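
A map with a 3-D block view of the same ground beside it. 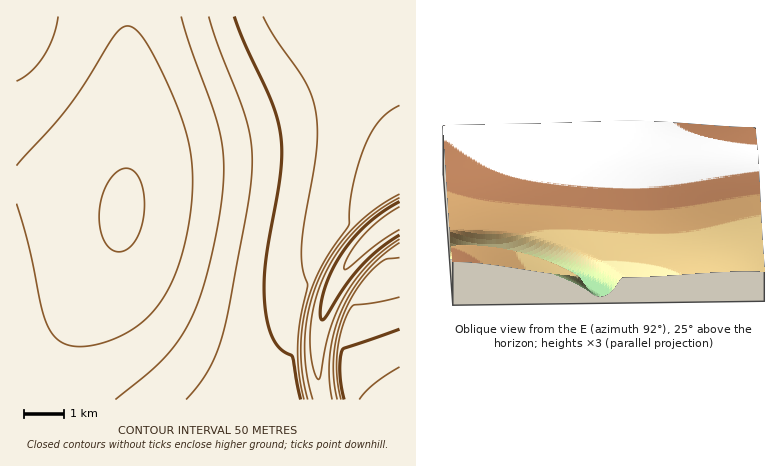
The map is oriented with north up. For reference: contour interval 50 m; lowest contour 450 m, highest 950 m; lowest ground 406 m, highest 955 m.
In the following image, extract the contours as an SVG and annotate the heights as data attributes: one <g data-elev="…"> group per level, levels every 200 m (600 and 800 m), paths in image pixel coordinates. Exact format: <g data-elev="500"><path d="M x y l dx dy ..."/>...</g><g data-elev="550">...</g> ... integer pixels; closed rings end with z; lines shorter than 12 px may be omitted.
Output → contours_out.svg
<g data-elev="600"><path d="M313 400l-7-30-1-30 4-30 9-28 14-27 19-25 23-20 26-16"/><path d="M400 243l-18 13-17 16-13 18-11 22-7 20-4 24-1 22 3 22"/></g><g data-elev="800"><path d="M186 400l12-15 10-15 8-16 6-18 7-28 17-92 6-44-1-26-4-24-29-78-9-28"/><path d="M400 367l-26 17-15 16"/></g>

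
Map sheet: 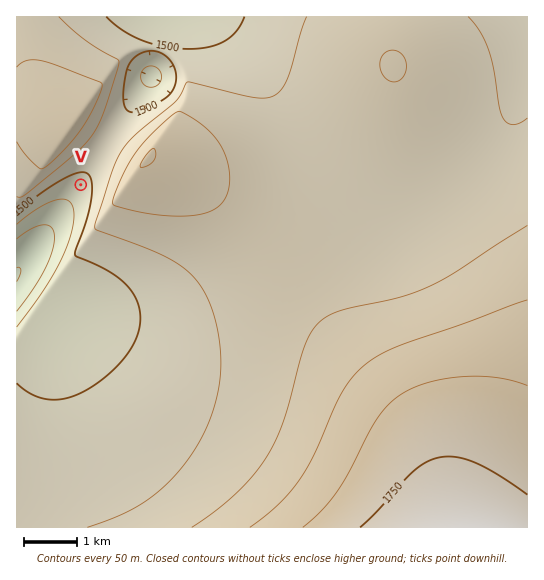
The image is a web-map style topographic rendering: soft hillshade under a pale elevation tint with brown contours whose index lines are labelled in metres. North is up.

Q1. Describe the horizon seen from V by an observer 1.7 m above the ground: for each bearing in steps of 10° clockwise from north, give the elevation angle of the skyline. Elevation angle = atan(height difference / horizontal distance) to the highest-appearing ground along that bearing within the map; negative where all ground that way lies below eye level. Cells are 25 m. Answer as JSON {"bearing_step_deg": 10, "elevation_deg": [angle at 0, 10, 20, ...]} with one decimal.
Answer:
{"bearing_step_deg": 10, "elevation_deg": [6.9, 4.4, 3.9, 3.8, 3.9, 4.1, 5.8, 7.9, 9.2, 10.0, 10.2, 10.1, 9.6, 8.8, 7.7, 6.4, 4.8, 3.2, 1.5, 0.5, 0.1, -2.8, -3.9, -3.0, -1.0, 1.8, 3.6, 5.4, 6.9, 8.2, 9.3, 9.9, 10.2, 10.1, 9.5, 8.5]}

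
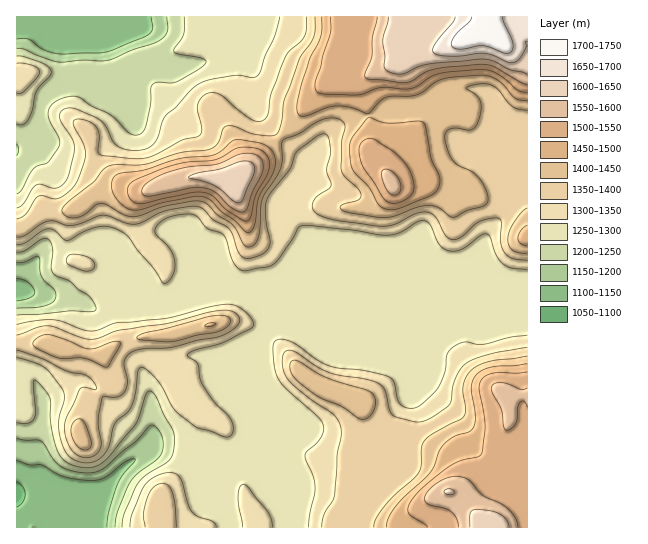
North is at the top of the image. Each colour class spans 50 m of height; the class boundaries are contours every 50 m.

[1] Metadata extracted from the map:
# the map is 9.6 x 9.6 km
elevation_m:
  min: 1090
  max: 1750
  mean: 1350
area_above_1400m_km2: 24.1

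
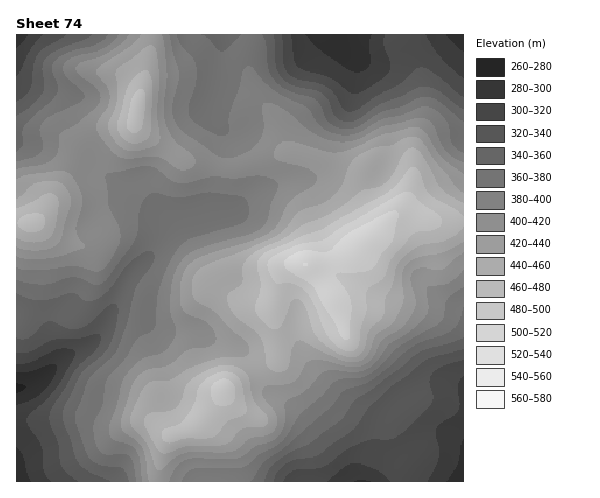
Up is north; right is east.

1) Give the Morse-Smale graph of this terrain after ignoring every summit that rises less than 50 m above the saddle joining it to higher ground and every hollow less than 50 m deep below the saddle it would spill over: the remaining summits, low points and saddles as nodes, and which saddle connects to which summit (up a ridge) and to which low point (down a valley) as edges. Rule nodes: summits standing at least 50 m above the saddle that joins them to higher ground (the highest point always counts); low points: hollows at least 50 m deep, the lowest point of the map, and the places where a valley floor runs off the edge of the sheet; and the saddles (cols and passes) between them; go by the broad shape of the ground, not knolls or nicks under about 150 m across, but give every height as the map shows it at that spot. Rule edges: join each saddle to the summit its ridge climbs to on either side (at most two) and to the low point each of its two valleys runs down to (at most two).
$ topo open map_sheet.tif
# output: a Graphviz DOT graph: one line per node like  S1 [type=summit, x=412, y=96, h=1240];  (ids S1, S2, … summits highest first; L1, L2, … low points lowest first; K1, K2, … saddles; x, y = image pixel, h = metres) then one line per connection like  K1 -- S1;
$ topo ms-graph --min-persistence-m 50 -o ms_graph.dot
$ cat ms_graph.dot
graph terrain {
  S1 [type=summit, x=306, y=264, h=560];
  S2 [type=summit, x=224, y=390, h=532];
  S3 [type=summit, x=138, y=108, h=510];
  S4 [type=summit, x=32, y=222, h=508];
  L1 [type=low, x=17, y=388, h=277];
  L2 [type=low, x=353, y=35, h=284];
  L3 [type=low, x=17, y=35, h=288];
  L4 [type=low, x=463, y=481, h=289];
  K1 [type=saddle, x=257, y=371, h=472];
  K2 [type=saddle, x=83, y=142, h=430];
  K3 [type=saddle, x=223, y=168, h=426];
  K1 -- S1;
  K1 -- S2;
  K1 -- L1;
  K1 -- L4;
  K2 -- S3;
  K2 -- S4;
  K2 -- L1;
  K2 -- L3;
  K3 -- S1;
  K3 -- S3;
  K3 -- L1;
  K3 -- L2;
}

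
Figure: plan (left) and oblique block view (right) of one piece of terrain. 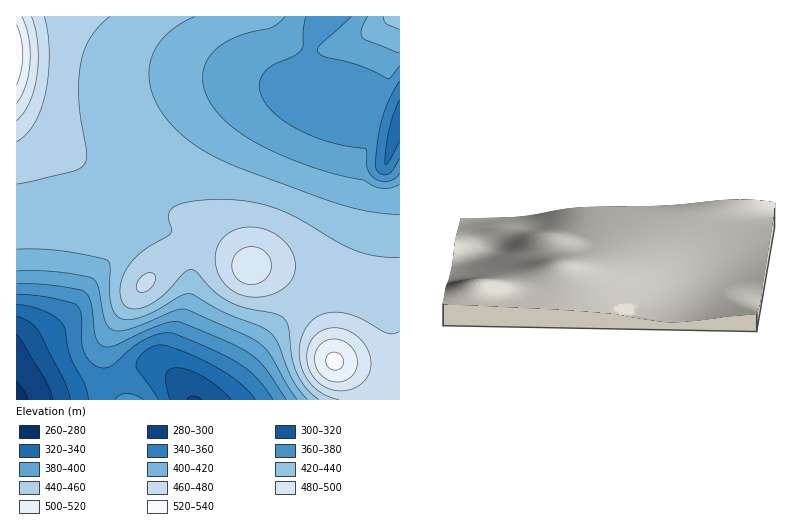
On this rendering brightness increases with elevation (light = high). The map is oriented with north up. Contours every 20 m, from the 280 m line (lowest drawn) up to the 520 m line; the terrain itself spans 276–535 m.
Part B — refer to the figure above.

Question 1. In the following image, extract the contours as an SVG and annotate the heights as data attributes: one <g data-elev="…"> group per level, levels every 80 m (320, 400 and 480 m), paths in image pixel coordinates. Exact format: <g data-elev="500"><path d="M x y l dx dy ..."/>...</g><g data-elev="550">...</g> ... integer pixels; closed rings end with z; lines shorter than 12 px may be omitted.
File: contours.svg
<g data-elev="320"><path d="M170 400l-4-16 0-8 3-6 7-2 12 2 16 7 15 11 12 12"/><path d="M16 316l14 6 9 10 25 48 6 20"/></g><g data-elev="400"><path d="M16 271l40 1 36 6 4 4 2 6 8 34 3 6 5 2 8 1 8-2 44-18 10-2 60 26 14 7 10 9 19 35 10 14"/><path d="M400 184l-10 4-12 0-14-8-38-8-40-15-26-12-20-13-16-12-12-14-7-14-2-14 2-12 7-12 8-8 10-6 16-7 24-5 8-4 7-8"/><path d="M368 16l-7 14 1 8 34 14 4 0"/></g><g data-elev="480"><path d="M336 390l14 0 12-6 7-10 2-12-3-12-9-12-13-8-12-2-12 2-8 6-6 10-1 12 2 12 6 10 9 7z"/><path d="M250 284l8 0 6-4 5-6 2-6 0-8-4-6-7-5-6-2-8 0-7 3-5 6-2 8 0 6 4 8 6 4z"/><path d="M16 121l8-8 5-11 8-26 1-32-3-14-4-14"/></g>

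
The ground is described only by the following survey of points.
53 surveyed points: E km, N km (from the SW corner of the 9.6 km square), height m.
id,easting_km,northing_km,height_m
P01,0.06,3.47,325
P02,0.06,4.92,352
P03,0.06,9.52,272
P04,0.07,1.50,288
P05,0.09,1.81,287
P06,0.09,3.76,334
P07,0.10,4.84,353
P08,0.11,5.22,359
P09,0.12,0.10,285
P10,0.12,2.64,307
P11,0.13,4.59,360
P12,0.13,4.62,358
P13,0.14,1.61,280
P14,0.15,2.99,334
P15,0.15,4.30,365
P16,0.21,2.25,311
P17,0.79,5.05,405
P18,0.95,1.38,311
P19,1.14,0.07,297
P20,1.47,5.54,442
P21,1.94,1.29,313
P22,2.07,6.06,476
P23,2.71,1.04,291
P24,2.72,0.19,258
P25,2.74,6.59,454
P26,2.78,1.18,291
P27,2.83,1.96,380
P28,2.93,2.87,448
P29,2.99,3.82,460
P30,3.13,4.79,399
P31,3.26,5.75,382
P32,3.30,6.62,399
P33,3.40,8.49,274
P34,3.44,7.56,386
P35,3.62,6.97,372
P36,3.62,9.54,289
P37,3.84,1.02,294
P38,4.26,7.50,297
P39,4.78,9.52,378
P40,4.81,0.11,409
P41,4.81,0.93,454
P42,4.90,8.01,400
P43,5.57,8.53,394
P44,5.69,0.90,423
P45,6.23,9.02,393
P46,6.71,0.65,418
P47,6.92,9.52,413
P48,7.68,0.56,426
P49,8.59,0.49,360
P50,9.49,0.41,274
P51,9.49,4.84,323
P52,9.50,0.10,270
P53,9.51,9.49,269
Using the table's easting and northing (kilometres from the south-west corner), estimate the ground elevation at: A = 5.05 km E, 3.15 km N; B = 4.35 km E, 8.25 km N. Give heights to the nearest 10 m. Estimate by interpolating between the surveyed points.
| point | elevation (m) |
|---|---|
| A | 420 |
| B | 390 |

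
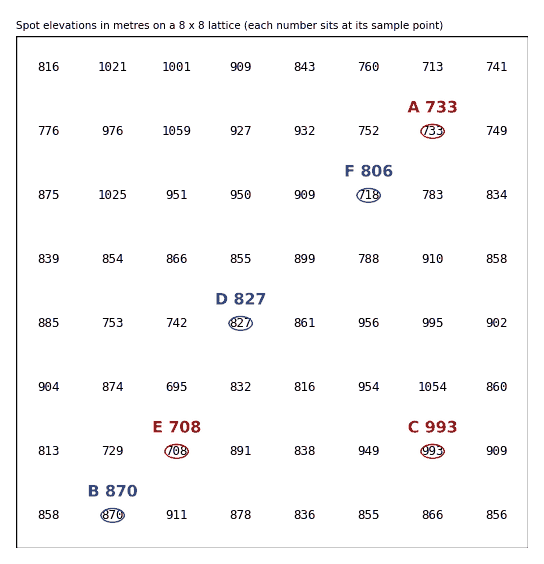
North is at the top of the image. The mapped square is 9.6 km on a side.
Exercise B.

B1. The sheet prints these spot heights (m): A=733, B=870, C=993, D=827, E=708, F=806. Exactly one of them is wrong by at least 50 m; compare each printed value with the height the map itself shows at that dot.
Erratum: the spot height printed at F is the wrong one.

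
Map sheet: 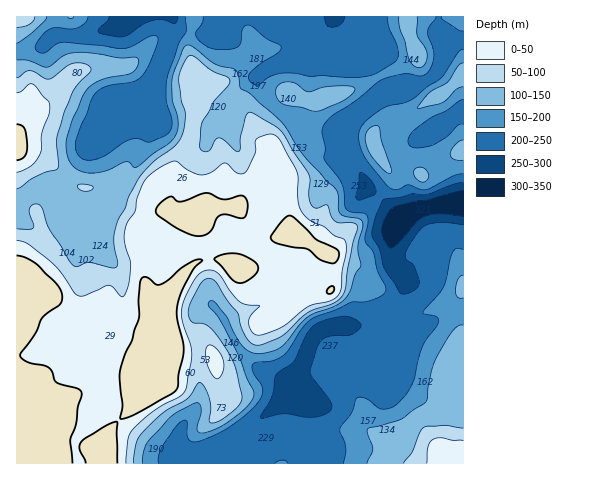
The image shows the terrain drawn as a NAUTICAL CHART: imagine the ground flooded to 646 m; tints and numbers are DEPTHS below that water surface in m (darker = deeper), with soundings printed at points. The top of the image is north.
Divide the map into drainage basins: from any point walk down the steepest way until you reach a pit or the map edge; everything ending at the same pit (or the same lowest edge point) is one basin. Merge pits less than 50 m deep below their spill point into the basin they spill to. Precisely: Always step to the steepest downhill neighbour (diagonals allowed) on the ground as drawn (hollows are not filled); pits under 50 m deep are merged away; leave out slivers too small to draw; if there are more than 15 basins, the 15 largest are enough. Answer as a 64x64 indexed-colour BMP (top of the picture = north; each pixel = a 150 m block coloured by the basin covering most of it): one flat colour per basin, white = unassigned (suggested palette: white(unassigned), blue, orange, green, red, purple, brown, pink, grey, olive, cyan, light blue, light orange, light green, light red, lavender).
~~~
<image width="64" height="64" href="data:image/bmp;base64,Qk12CAAAAAAAAHYAAAAoAAAAQAAAAEAAAAABAAQAAAAAAAAIAAATCwAAEwsAABAAAAAAAAAA////ALR3HwAOf/8ALKAsACgn1gC9Z5QAS1aMAMJ34wB/f38AIr28AM++FwDox64AeLv/AIrfmACWmP8A1bDFABERERERERERERERERERERERERERERERERERERERERERERERERERERERERERERERERERERERERERERERERERERERERERERERERERERERERERERERERERERERERERERERERERERERERERERERERERERERERERERERERERERERERERERERERERERERERERERERERERERERERERERERERERERERERERERERERERERERERERERERERERERERERERERERERERERERERERERERERERERERERERERERERERERERERERERERERERERERERERERERERERERERERERERERERERERERERERERERERERERERERERERERERERERERERERERERERERERERERERERERERERERERERERERERERERERERERERERERERERERERERERERERERERERERERERERERERERERERERERERERERERERERERERERERERERERERERERERERERERERERERERERERERERERERERERERERERERERERERERERERERERERERERERERERERERERERERERERERERERERERERERERERERERERERERERERERERERERERERERERERERERERERERERERERERERERERERERERERERERERERERERERERERERERERERERERERERERERERERERERERERERERERERERERERERERERERERERERERERERERERERERERERERERERERERERERERERERERERERERERERERERERERERERERERERERERERERERERERERERERERERERERERERERERERERERERERERERERERERERERERERERERERERERERERERERERERERERERERERERERERERERERERERERERERERERERERERERERERERERERERERERERERERERERERERERERERERERERERERERERERERERERERERERERERERERERERERERERERERERERERERERERERERERERERERERERERERERERERERERERERERERERERERERERERERERERERERERERERERERERERERERERERERERERERERERERERERERERERERERERERERERERERERERERERERERERERERERERERERERERERERERERERERERERERERERERERERERERERERERERERERERERERERERERERERERERERERERERERERERERERERERERERERERERERERERERERERERERERERERERERERERERERERERERERERERERERERERERERERERERERERERERERERERERERERERERERERERERERERERERERERERERERERERERERERERERERERERERERERERERERERERERERERERERERERERERERERERERERERERERERERERERERERERERERERERERERERERERERERERERERERERERERERERERERERERERERERERERERERERERERERERERERERERERERERERERERERERERERERIREREREREREREREREREREREREREREREREREREREREiIhERERERERERERERERERERERERERERERERERERERIiIiERERERERERERERERERERERERERERERERESIiIiIiIiIREREREREREREREREREREREREREREREREiIiIiIiIiIhERERERERERERERERERERERERERERERESIiIiIiIiIiIRERERERERERERERERERERERERERERESIiIiIiIiIiIhEREREREREREREREREREREREREREREiIiIiIiIiIiIiIRERERERERERERERERERERERERESIiIiIiIiIiIiIiIhERERERERERERERERERERERERERIiIiIiIiIiIiIiIiIRERERETEREREREREREREREREREiIiIiIiIiIiIiIiIhERERETMRERERERERERERERERESIiIiIiIiIiIiIiIiERERERMxERERERERERERERERERIiIiIiIiIiIiIiIiIREREREzEREREREREREREREREREiIiIiIiIiIiIiIiIiEREREzMxERERERERERERERERESIiIiIiIiIiIiIiIiIRERETMzMRERERERERERERERERIiIiIiIiIiIiIiIiIhERETMzMxEzMzEREREREREREREiIiIiIiIiIiIiIiIiERETMzMzMzMzMzMRERERERERESIiIiIiIiIiIiIiIiIRMzMzMzMzMzMzMzMRERERERERIiIiIiIiIiIiIiIiIjMzMzMzMzMzMzMzMzMREREREREiIiIiIiIiIiIiIiIjMzMzMzMzMzMzMzMzMzMRERERESIiIiIiIiIiIiIiIiMzMzMzMzMzMzMzMzMzMzMRERERIiIiIiIiIiIiIiIiIzMzMzMzMzMzMzMzMzMzMzEREREiIiIiIiIiIiIiIiIjMzMzMzMzMzMzMzMzMzMzMRERESIiIiIiIiIiIiIiIiMzMzMzMzMzMzMzMzMzMzMxERERIiIiIiIiIiIiIiIiIzMzMzMzMzMzMzMzMzMzMxEREREiIiIiIiIiIiIiIiIjMzMzMzMzMzMzMzMzMzMzERERESIiIiIiIiIiIiIiIiMzMzMzMzMzMzMzMzMzMzMRERER"/>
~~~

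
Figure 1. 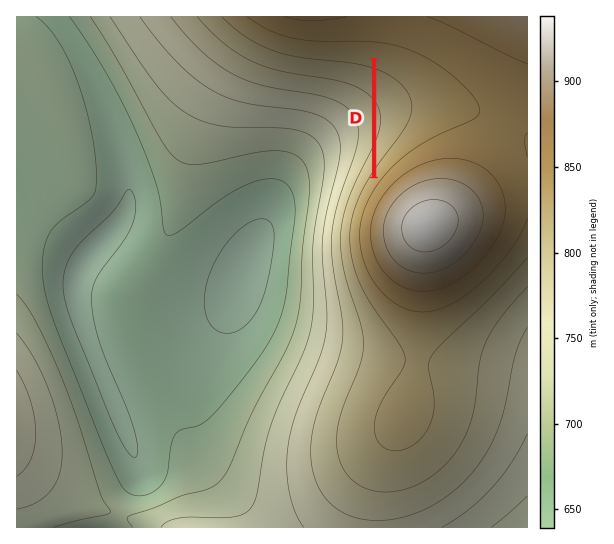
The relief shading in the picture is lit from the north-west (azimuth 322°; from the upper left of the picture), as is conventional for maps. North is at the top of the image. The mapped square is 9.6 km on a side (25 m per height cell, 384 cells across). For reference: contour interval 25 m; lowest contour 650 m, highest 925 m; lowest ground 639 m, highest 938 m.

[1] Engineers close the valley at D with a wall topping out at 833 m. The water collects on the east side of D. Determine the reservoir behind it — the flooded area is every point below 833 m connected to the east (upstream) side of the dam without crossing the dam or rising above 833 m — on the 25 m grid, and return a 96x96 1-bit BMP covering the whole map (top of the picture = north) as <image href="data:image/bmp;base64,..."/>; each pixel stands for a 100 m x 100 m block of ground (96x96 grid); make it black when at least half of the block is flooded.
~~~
<image width="96" height="96" href="data:image/bmp;base64,Qk2+BAAAAAAAAD4AAAAoAAAAYAAAAGAAAAABAAEAAAAAAIAEAAATCwAAEwsAAAIAAAAAAAAA////AAAAAAAAAAAAAAAAAAAAAAAAAAAAAAAAAAAAAAAAAAAAAAAAAAAAAAAAAAAAAAAAAAAAAAAAAAAAAAAAAAAAAAAAAAAAAAAAAAAAAAAAAAAAAAAAAAAAAAAAAAAAAAAAAAAAAAAAAAAAAAAAAAAAAAAAAAAAAAAAAAAAAAAAAAAAAAAAAAAAAAAAAAAAAAAAAAAAAAAAAAAAAAAAAAAAAAAAAAAAAAAAAAAAAAAAAAAAAAAAAAAAAAAAAAAAAAAAAAAAAAAAAAAAAAAAAAAAAAAAAAAAAAAAAAAAAAAAAAAAAAAAAAAAAAAAAAAAAAAAAAAAAAAAAAAAAAAAAAAAAAAAAAAAAAAAAAAAAAAAAAAAAAAAAAAAAAAAAAAAAAAAAAAAAAAAAAAAAAAAAAAAAAAAAAAAAAAAAAAAAAAAAAAAAAAAAAAAAAAAAAAAAAAAAAAAAAAAAAAAAAAAAAAAAAAAAAAAAAAAAAAAAAAAAAAAAAAAAAAAAAAAAAAAAAAAAAAAAAAAAAAAAAAAAAAAAAAAAAAAAAAAAAAAAAAAAAAAAAAAAAAAAAAAAAAAAAAAAAAAAAAAAAAAAAAAAAAAAAAAAAAAAAAAAAAAAAAAAAAAAAAAAAAAAAAAAAAAAAAAAAAAAAAAAAAAAAAAAAAAAAAAAAAAAAAAAAAAAAAAAAAAAAAAAAAAAAAAAAAAAAAAAAAAAAAAAAAAAAAAAAAAAAAAAAAAAAAAAAAAAAAAAAAAAAAAAAAAAAAAAAAAAAAAAAAAAAAAAAAAAAAAAAAAAAAAAAAAAAAAAAAAAAAAAAAAAAAAAAAAAAAAAAAAAAAAAAAAAAAAAAAAAAAAAAAAAAAAAAAAAAAAAAAAAAAAAAAAAAAAAAAAAAAAAAAAAAAAAAAAAAAAAAAAAAAAAAAAAAAAAAAAAAAAAAAAAAAAAAAAAAAAAAAAAAAAAAAAAAAAAAAAAAAAAAAAAAAAAAAAAAAAAAAAAAAAAAAAAAAAAAAAAAAAAAAAAAAAAAAAAAAAAAAAAAAAAAAAAAAAAAAAAAAAAAAAAAAAAAAAAAAAAAAAAAAAAAAAAAAAAAAAAAAAABAAAAAAAAAAAAAAABgAAAAAAAAAAAAAABwAAAAAAAAAAAAAAB4AAAAAAAAAAAAAAB8AAAAAAAAAAAAAAB+AAAAAAAAAAAAAAB/AAAAAAAAAAAAAAB/AAAAAAAAAAAAAAB/gAAAAAAAAAAAAAB/wAAAAAAAAAAAAAB/wAAAAAAAAAAAAAB/4AAAAAAAAAAAAAB/4AAAAAAAAAAAAAB/4AAAAAAAAAAAAAB/wAAAAAAAAAAAAAB/wAAAAAAAAAAAAAB/gAAAAAAAAAAAAAB/AAAAAAAAAAAAAAB+AAAAAAAAAAAAAAB4AAAAAAAAAAAAAAAAAAAAAAAAAAAAAAAAAAAAAAAAAAAAAAAAAAAAAAAAAAAAAAAAAAAAAAAAAAAAAAAAAAAAAAAAAAAAAAAAAAAAAAAAAAAAAAAAAAAAAAAAAAAAAAAAAAAAAAAAAAAAAAAAAAAA="/>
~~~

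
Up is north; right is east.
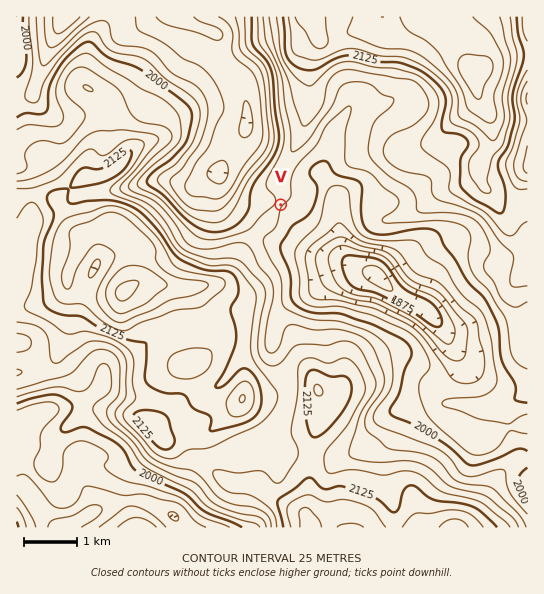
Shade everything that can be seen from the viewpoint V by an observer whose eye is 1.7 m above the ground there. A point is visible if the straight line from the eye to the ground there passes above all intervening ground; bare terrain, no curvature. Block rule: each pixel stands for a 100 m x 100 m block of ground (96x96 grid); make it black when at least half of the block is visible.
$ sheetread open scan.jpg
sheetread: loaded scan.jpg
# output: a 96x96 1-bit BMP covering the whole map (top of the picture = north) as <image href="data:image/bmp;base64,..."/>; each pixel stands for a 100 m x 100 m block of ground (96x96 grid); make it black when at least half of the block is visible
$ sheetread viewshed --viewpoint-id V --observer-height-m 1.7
<image width="96" height="96" href="data:image/bmp;base64,Qk2+BAAAAAAAAD4AAAAoAAAAYAAAAGAAAAABAAEAAAAAAIAEAAATCwAAEwsAAAIAAAAAAAAA////AAAAAAAAAAAAAAABgAAD8PAAAAAAAAABgAAD//wAAAAAAAABAAAB//4AAAAAAAAfAAAB//wAAAAAAAA/AAAA//gAAAAAAAAeAAAAf/AAAAAAAAAMAAAAH+AAAAAAAAAAAAAAB+AAAAAAAAAAAAAAA+AAAAAAAAAAAAAAAeAAAAAAAAAAAAAAAfAAAAAAAAAAAAAAAPgAAAAAAAAAAAAAAHwAAAAAAAAAAAAAAD4AAAAAAAAAAAAAAB8AAAAAAAAAAAAAAB8AAAAAAAAAAAAAAA4AAAAAAAAAAAAAAAAAAAAAAAAAAAAAAAAAAAAAAAAAAAAAAAAAAAAAAAAAAAAAAAAAAAAAAAAAAAAAAAAAAAAAAAAAAAAAB+AAAAAAAAAAAAAAB/gAAAAAAAQEAAAAD/8AAAAAAH+EAAAAD/8AAAAAAD/H+AAAD/8AAAAAAD/H/AAAD/8AAAAAAB/H/gAAH/4AAAAAAA/n/wAAH/4AAAAAAAP//wAAP/4AAAAAAAH//wAAf/8AAAAAAAD//wAAf/8AAAAAAAD//4AA//8AAAAAAAB////h//8AAAAAAAB////z//wAAAAAAAB///////wAAAAAAAB////8//wAAAAAAAB////w//wAAAAAAAB////A//wAAAAAAAB///8A//gAAAAAAAB///gA//gAAAAAAAA8PgAB//gAAAAAAAwAAAAD//gAAAAAAD+AAAAD//gAAAAAAH/gAAAT//gAAAB////4AAA///wAAAH////wAAB///4AAAH////wAAB///8AAAH////gAAD///8AAAA////AAAD///8AAAA///wAAAD///4AAAA///gAAAAAf/gAAAD///AAAAAAD/gAAAH/8OAAAGAAB/AAAAP/4AAAAPAAB/AAAA//gAAAAPgAA/AAAB//AAGAAP8AA+AAAB/+AAHAAP/gA+AAAD/+AAHAAP/4D8AAAD/8AAD4AP///8AAAD/4AAD4AH///4AAAf/wAAHwAH///wAAAf/gAAHgAH///gAAAf/AAADgAH///gAAAP/AAADgAH///AAAAD/gAABwA////gAAAB/wAAAwB//H/gAAAA/8AAA4D/+H/gAAAA/8AAAcD/+H/gAAAAf+AAAeD/8HHgAAAAP/AAAPj/4HB4AAAAH/AAAPj/4GB4AAAAA/gAAPD/wDB4AAAAAPgAAPD/wD/4AAAAAPgAAPh/gB/4AAAAAPgAAP/+AB/4AAAAAPgAAf/8AB/wAAAAAPAAAf/+AB/wAAAAAOAAAeD/AB/gAAAAAAAAAcB/wD/gAAAAAAAAAcA/8f/AAAAEAAAAAcA////AAAAAAAAAAeA////AAAAAAAAAAfA///+AAAAAAAAAA/g///+AAAAAAAAAA/x///8AAAAAAAAAB/////4AAAAAAAAAB/////wAAAAAAAAAB/////wAAAAAAAAADHn///gAAAAAAAAAAAB/D/AAAAAAAAAAAAAcB4AAAAAAAAAAAAAABgAAAAAAAAAACAAABAAAAAAAAAAACAAABAAAA="/>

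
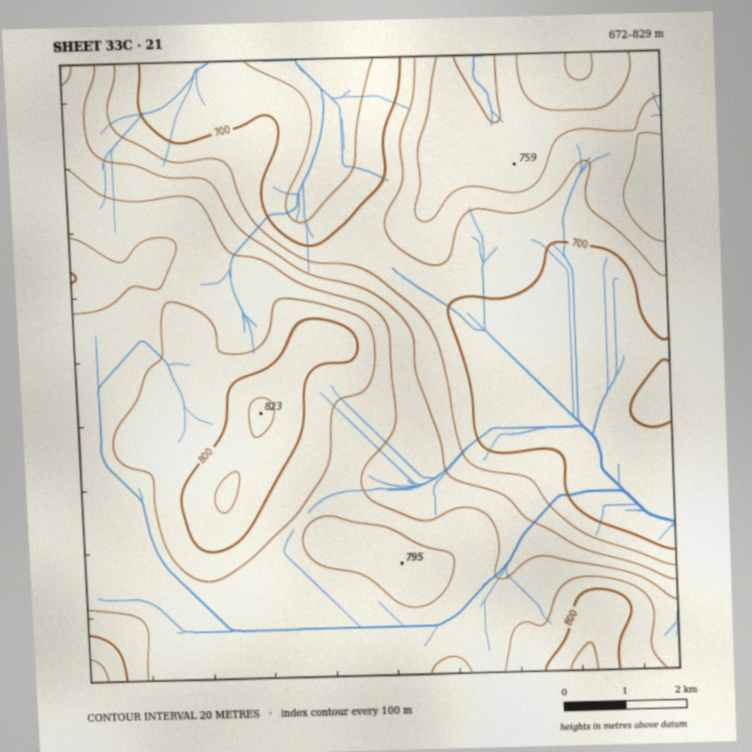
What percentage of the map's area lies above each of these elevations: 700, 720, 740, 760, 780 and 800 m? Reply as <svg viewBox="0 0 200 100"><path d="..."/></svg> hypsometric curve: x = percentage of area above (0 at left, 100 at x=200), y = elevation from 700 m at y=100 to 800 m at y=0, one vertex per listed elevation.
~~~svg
<svg viewBox="0 0 200 100"><path d="M162 100l-22-20-19-20-25-20-55-20-29-20"/></svg>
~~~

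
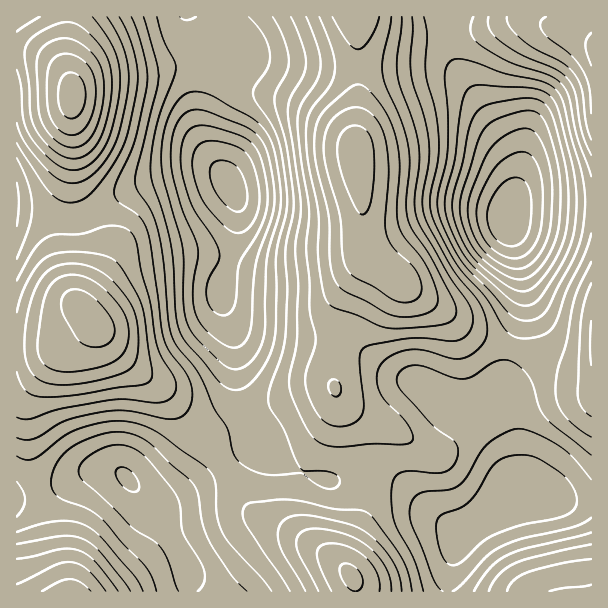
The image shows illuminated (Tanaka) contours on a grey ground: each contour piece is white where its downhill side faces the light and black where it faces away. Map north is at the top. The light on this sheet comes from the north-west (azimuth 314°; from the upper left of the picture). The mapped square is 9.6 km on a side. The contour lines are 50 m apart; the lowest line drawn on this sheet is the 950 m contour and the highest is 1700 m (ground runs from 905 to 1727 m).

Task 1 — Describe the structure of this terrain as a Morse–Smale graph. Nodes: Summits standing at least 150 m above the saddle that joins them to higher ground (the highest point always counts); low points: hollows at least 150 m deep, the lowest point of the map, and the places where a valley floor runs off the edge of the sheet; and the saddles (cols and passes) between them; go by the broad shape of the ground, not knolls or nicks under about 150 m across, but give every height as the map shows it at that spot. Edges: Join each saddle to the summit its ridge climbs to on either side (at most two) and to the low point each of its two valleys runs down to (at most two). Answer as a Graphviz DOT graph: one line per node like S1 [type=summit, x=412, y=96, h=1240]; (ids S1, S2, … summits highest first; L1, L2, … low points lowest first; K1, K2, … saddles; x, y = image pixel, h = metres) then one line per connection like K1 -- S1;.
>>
graph terrain {
  S1 [type=summit, x=72, y=96, h=1727];
  S2 [type=summit, x=356, y=153, h=1627];
  S3 [type=summit, x=86, y=311, h=1621];
  S4 [type=summit, x=351, y=578, h=1561];
  S5 [type=summit, x=68, y=591, h=1531];
  S6 [type=summit, x=591, y=50, h=1517];
  S7 [type=summit, x=591, y=591, h=1462];
  L1 [type=low, x=509, y=219, h=905];
  L2 [type=low, x=231, y=186, h=980];
  L3 [type=low, x=126, y=479, h=1145];
  K1 [type=saddle, x=63, y=219, h=1387];
  K2 [type=saddle, x=369, y=473, h=1319];
  K3 [type=saddle, x=222, y=465, h=1311];
  K4 [type=saddle, x=249, y=417, h=1284];
  K5 [type=saddle, x=447, y=38, h=1269];
  K6 [type=saddle, x=38, y=492, h=1261];
  K7 [type=saddle, x=447, y=591, h=1248];
  K8 [type=saddle, x=230, y=80, h=1231];
  K1 -- S1;
  K1 -- S3;
  K1 -- L2;
  K2 -- S2;
  K2 -- S4;
  K2 -- L1;
  K2 -- L2;
  K3 -- S3;
  K3 -- S4;
  K3 -- L2;
  K3 -- L3;
  K4 -- S2;
  K4 -- S3;
  K4 -- L2;
  K5 -- S2;
  K5 -- S6;
  K5 -- L1;
  K6 -- S3;
  K6 -- S5;
  K6 -- L3;
  K7 -- S4;
  K7 -- S7;
  K7 -- L1;
  K8 -- S1;
  K8 -- S2;
  K8 -- L2;
}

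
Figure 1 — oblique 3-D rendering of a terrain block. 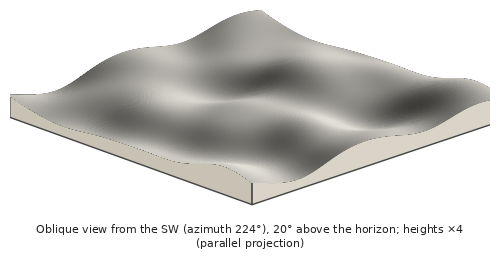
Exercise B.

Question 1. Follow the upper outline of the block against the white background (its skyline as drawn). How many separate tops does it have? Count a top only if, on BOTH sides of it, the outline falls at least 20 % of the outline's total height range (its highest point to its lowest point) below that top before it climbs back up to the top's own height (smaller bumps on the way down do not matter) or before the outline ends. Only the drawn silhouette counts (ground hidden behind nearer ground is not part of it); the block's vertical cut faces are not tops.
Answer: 1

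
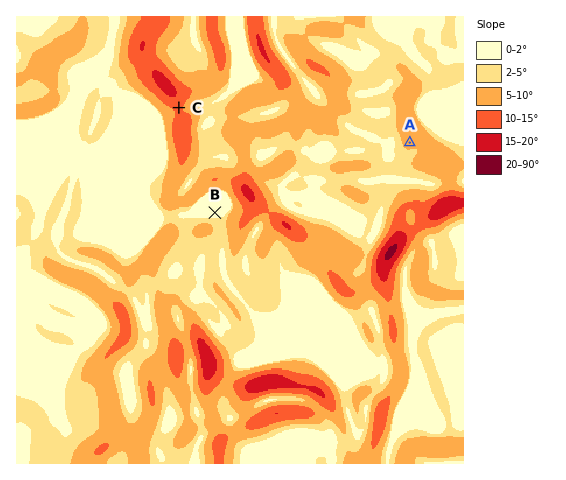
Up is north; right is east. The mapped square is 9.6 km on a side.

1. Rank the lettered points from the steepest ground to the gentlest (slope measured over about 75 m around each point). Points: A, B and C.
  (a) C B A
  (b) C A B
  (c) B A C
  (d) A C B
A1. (b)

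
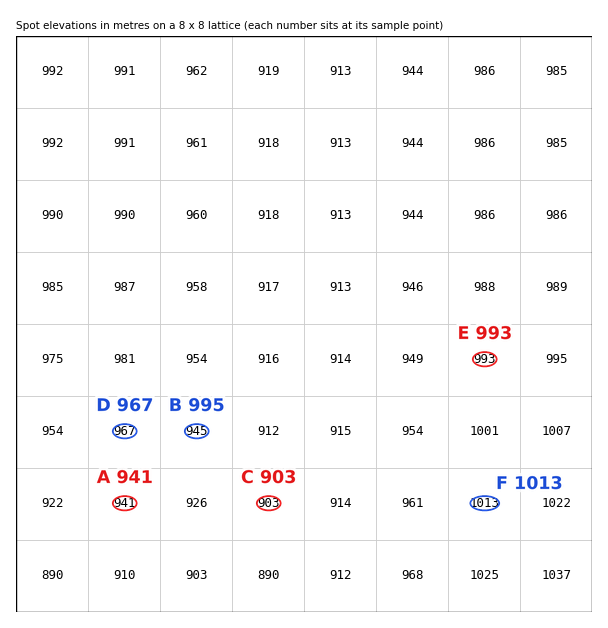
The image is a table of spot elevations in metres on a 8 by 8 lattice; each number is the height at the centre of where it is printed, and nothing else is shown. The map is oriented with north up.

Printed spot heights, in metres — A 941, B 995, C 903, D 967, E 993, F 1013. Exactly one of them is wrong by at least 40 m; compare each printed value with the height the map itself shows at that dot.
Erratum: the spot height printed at B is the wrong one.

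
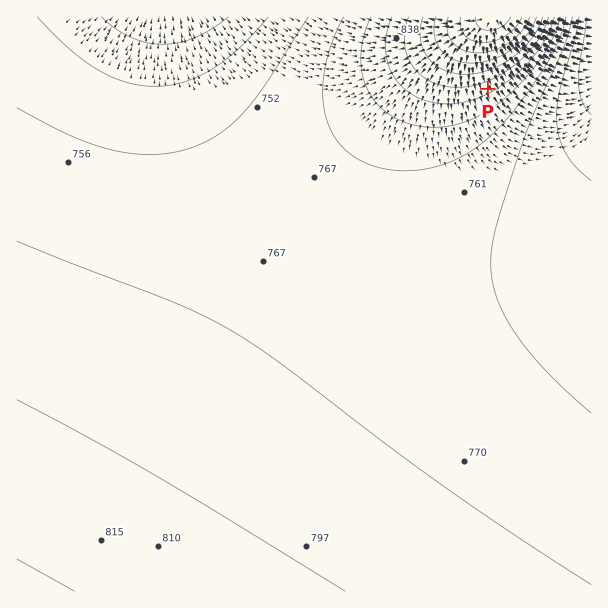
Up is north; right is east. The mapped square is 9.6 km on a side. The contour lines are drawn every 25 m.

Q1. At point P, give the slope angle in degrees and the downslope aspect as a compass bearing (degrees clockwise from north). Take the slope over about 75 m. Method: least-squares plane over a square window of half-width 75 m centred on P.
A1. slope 7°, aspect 155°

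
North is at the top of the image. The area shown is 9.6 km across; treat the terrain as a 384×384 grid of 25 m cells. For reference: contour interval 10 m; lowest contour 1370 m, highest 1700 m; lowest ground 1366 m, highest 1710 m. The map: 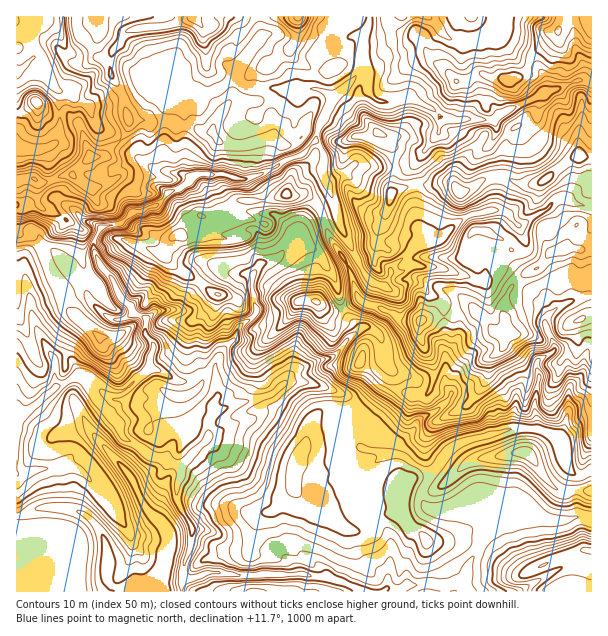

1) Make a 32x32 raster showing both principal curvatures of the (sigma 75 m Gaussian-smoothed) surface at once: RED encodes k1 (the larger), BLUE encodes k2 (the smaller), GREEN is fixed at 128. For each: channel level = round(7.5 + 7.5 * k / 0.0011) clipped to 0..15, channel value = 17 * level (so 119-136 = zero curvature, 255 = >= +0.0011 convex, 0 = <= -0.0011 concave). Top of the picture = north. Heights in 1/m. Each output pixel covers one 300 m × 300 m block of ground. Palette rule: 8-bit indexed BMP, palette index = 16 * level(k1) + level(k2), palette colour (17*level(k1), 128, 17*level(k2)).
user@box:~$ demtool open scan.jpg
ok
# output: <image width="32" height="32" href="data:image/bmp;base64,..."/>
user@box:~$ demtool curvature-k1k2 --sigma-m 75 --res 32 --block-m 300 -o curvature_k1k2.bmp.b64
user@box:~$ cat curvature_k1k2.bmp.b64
<image width="32" height="32" href="data:image/bmp;base64,Qk02CAAAAAAAADYEAAAoAAAAIAAAACAAAAABAAgAAAAAAAAEAAATCwAAEwsAAAABAAAAAAAAAIAAABGAAAAigAAAM4AAAESAAABVgAAAZoAAAHeAAACIgAAAmYAAAKqAAAC7gAAAzIAAAN2AAADugAAA/4AAAACAEQARgBEAIoARADOAEQBEgBEAVYARAGaAEQB3gBEAiIARAJmAEQCqgBEAu4ARAMyAEQDdgBEA7oARAP+AEQAAgCIAEYAiACKAIgAzgCIARIAiAFWAIgBmgCIAd4AiAIiAIgCZgCIAqoAiALuAIgDMgCIA3YAiAO6AIgD/gCIAAIAzABGAMwAigDMAM4AzAESAMwBVgDMAZoAzAHeAMwCIgDMAmYAzAKqAMwC7gDMAzIAzAN2AMwDugDMA/4AzAACARAARgEQAIoBEADOARABEgEQAVYBEAGaARAB3gEQAiIBEAJmARACqgEQAu4BEAMyARADdgEQA7oBEAP+ARAAAgFUAEYBVACKAVQAzgFUARIBVAFWAVQBmgFUAd4BVAIiAVQCZgFUAqoBVALuAVQDMgFUA3YBVAO6AVQD/gFUAAIBmABGAZgAigGYAM4BmAESAZgBVgGYAZoBmAHeAZgCIgGYAmYBmAKqAZgC7gGYAzIBmAN2AZgDugGYA/4BmAACAdwARgHcAIoB3ADOAdwBEgHcAVYB3AGaAdwB3gHcAiIB3AJmAdwCqgHcAu4B3AMyAdwDdgHcA7oB3AP+AdwAAgIgAEYCIACKAiAAzgIgARICIAFWAiABmgIgAd4CIAIiAiACZgIgAqoCIALuAiADMgIgA3YCIAO6AiAD/gIgAAICZABGAmQAigJkAM4CZAESAmQBVgJkAZoCZAHeAmQCIgJkAmYCZAKqAmQC7gJkAzICZAN2AmQDugJkA/4CZAACAqgARgKoAIoCqADOAqgBEgKoAVYCqAGaAqgB3gKoAiICqAJmAqgCqgKoAu4CqAMyAqgDdgKoA7oCqAP+AqgAAgLsAEYC7ACKAuwAzgLsARIC7AFWAuwBmgLsAd4C7AIiAuwCZgLsAqoC7ALuAuwDMgLsA3YC7AO6AuwD/gLsAAIDMABGAzAAigMwAM4DMAESAzABVgMwAZoDMAHeAzACIgMwAmYDMAKqAzAC7gMwAzIDMAN2AzADugMwA/4DMAACA3QARgN0AIoDdADOA3QBEgN0AVYDdAGaA3QB3gN0AiIDdAJmA3QCqgN0Au4DdAMyA3QDdgN0A7oDdAP+A3QAAgO4AEYDuACKA7gAzgO4ARIDuAFWA7gBmgO4Ad4DuAIiA7gCZgO4AqoDuALuA7gDMgO4A3YDuAO6A7gD/gO4AAID/ABGA/wAigP8AM4D/AESA/wBVgP8AZoD/AHeA/wCIgP8AmYD/AKqA/wC7gP8AzID/AN2A/wDugP8A/4D/AIeHh4Wnh4eXtpGktbKzs6Wkk4SVhYWEhYWGlbWkppiXh4eHhaenlpbHoMWjtbSklJaGl4eGhqeHh4WXqMjHloaHh4d2prdzl8iQp6eYl4eHh4eYh4aGqKiXhYaGhpbH2Id2dnXnlIOm2IGDhZeXh3eHl5iXhqe3l4eHhoaFdHOTtre32KZylde2kKioqJiXh5iHd4eHt3V1hoeHh3aElIN1l4eWhHPnlpSVmJiXlpeYh4d3h4enhLeGdnZ2dLfY13WFhoWEpfiFloSHh3WGl5eHh4eHh5iVlceFhnWW13SDlpeGdpX3lYKEhIZ2doeYqId3h4eGhKWDlsfX19iWcsaVmJeW95OSqJeYdIaGl4enmId3h4aFx6RwgIKUpZNj14WXhremcpaXh4eGl4Z1dpioh4d2daaC99e3k4KStJLGhYOn2IOWqIeXl4Z2hZWFl6m3lIOFyMiitteFpbTngrWWppKkcrORuKWVp4WWlnOEgoCTttemlaZ0pqd1tNSipoa4tYKV15WAlaeFg6e3dWSUxfrXdYOlpIW2xoWTs9aVppSFhNqouICmlqVwtveWc5bDotiDhfmDhpbHyJSgpJang5fH5+b3sLe4x5aAyPdxltiRkHGm6JWFl6i42KDJlqWFuMeS0qCQspSmptWApebWxrLV9tTZpZa4lqeWgqa3pYanhcago6WXhsfpx6DH6fmi5OWCYcWmuJeFt4aGhoWFp5eWxICmhqfXpYSEk5aVlID1kKOlpqWChHWmt4Z2h3WndraAt7a4yIRyhJV0hIaFovPEppSlxceXh4aVx5aWp5Ok1sD796e3t7e4yJWVdoP3gLenlnRztaeXp4Snp5aSk+nkkLCwx7W3l5eXt6VklMVyyLiGdoaAxLeDlKeXp8bGlIP56KCQsrm3p8fFxbbVksWm14V1lNiScXSmgoSEt8eVx7int8aggKa1obTIyKeBxoTJx7XG6ue1t8fIhIe3lbbHhpaXlqWTkJCjkIDWlaOUdKOVhJe4hbenhcfGhoR0ZabHtmWGl5anuLenx7GRtLWEtpeDlZalhIZ2Zae3hpd01nSUpqeWpriXhpeYp7HF5+jYuKdzlrekt4aFl6alx6S3hKfIp5aGhqd3dpeGtoOE53OmtoGDgoKStpaWtsXng4SFtpZ2d3eGl5eXhnaWg4WThINzlqiWlaaRcpTHhJOUdZXodXeHhqaWhZaGdpaolIanl3am2MbX2beEk3GWdLemt8Z1dnd1x3aFl6enhpenhYaXp7iGloaFtZanhZelpceVx5Z1dGTXdYZ1hraFhpeFh5enhoWFdnWVqKemh3aD13WWxsbGxri3l5Wk6KWGl4SolaaEmJiGdZW2pqc="/>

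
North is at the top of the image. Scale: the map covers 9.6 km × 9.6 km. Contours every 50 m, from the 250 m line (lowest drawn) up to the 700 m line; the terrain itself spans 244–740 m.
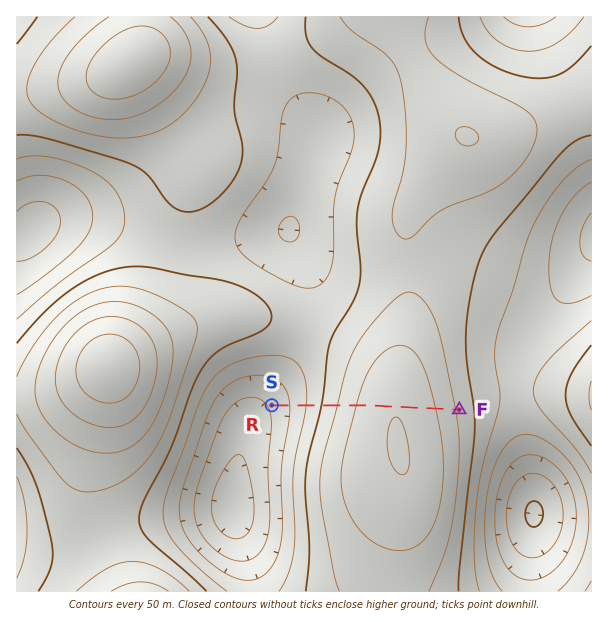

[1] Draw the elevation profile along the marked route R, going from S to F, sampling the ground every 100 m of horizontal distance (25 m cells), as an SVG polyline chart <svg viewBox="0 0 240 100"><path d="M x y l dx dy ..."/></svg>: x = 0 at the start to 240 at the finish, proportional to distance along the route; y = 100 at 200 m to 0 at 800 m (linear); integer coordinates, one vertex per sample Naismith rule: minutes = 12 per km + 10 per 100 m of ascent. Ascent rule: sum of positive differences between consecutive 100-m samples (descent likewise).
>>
<svg viewBox="0 0 240 100"><path d="M0 74l8-2 7-3 8-2 8-3 7-3 8-4 8-3 7-3 8-3 8-3 7-3 8-3 8-3 7-2 8-3 8-1 7-2 8-1 8-1 8 0 7-1 8 1 8 0 7 1 8 2 8 2 7 2 8 2 8 2 7 3 8 3 2 0"/></svg>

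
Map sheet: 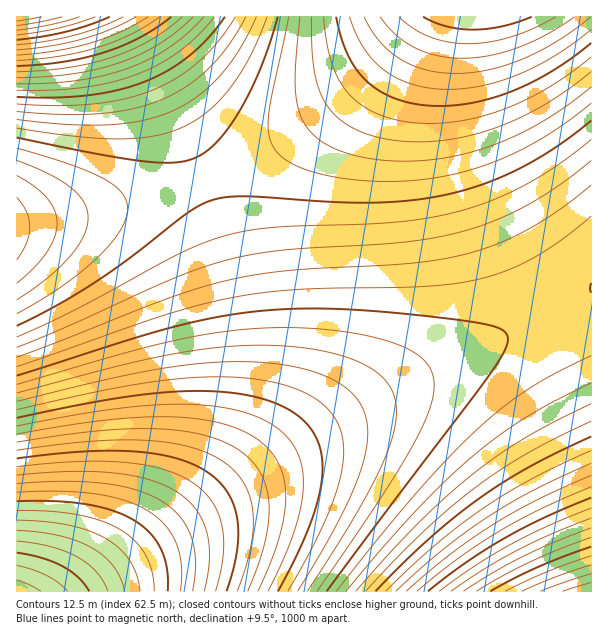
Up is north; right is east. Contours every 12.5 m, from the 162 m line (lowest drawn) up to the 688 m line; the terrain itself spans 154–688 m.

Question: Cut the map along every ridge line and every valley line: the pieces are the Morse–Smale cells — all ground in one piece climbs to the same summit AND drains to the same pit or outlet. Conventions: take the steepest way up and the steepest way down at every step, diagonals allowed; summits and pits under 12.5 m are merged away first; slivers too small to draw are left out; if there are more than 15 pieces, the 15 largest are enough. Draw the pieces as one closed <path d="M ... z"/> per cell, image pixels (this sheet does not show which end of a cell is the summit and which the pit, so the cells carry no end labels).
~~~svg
<path d="M591 16l-174 0-31 40-39 40-17 13-51 35-40 20-37 16 24 69 14 63 2 29 0 34-6 38-7 22-13 27-28 36-44 43-57 43-3 5 150-105 101-64 97-52 98-43 62-34z"/><path d="M591 292l-61 33-98 43-97 52-101 64-115 82-39 25 511 1z"/><path d="M201 180l-48 16-52 14-85 14 1 368 60 0 22-15 57-47 32-32 28-36 13-27 9-28 4-32-1-51-15-75-12-39z"/><path d="M126 16l-110 1 1 206 28-3 56-10 67-18 34-13-33-80z"/><path d="M416 16l-288 0-1 2 42 81 34 81 63-29 28-17 36-25 17-13 39-40z"/>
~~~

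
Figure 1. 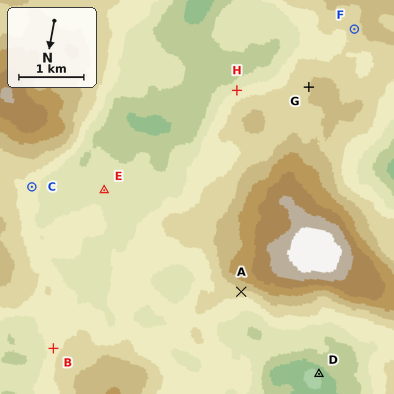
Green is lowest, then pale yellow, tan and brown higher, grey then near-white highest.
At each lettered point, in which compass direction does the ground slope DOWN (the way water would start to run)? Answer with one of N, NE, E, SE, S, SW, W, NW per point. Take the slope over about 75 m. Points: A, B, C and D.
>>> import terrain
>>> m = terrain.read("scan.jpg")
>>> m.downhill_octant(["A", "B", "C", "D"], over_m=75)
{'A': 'N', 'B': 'E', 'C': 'W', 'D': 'NE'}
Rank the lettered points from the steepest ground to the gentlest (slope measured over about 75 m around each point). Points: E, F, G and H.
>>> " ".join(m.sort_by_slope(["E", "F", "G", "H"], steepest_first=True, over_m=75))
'H F G E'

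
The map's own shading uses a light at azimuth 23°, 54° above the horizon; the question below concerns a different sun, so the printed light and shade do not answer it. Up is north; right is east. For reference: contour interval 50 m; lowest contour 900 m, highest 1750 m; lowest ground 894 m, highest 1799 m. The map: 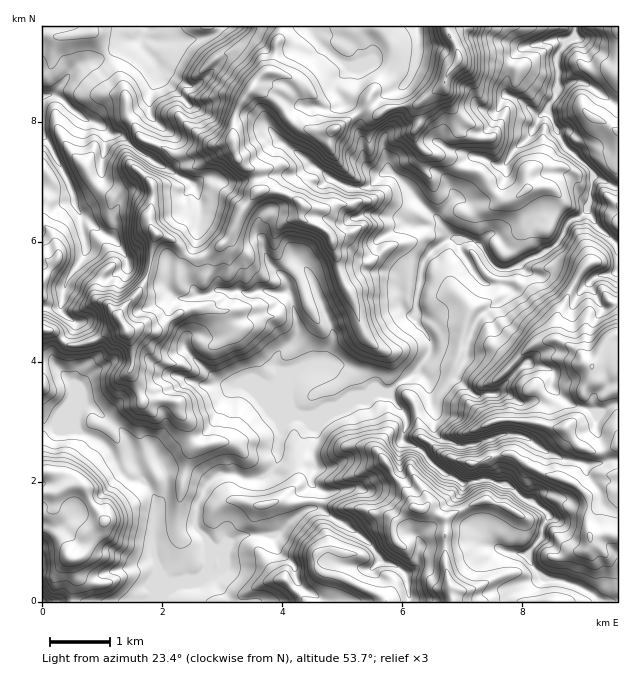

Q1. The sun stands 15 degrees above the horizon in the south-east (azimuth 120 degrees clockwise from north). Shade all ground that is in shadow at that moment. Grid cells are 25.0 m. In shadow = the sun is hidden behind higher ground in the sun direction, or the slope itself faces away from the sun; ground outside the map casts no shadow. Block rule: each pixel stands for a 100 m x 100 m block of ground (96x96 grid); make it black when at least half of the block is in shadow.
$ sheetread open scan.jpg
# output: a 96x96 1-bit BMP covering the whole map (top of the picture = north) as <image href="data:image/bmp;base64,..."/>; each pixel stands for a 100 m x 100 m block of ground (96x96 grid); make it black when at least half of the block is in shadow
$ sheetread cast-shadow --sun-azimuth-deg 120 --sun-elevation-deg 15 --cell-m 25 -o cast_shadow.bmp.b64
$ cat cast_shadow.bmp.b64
<image width="96" height="96" href="data:image/bmp;base64,Qk2+BAAAAAAAAD4AAAAoAAAAYAAAAGAAAAABAAEAAAAAAIAEAAATCwAAEwsAAAIAAAAAAAAA////AAAAAACQAAAAAGAAB/AAAACAAAABgAAAB+AAGADAAAAB4AAAD+AAHACAAAAB/DAAD/AAAADAAAAB/zgBn+AAAADAAAAB//gB/+AAAADgAAAB//gA/+AAYADwAAAB//gAw+AAcADwAAAAx/gBw+AA+gDgAAAAD/wBweAAfsCAAAAAH/4HwGAAPeAAAAAAP/4PwGAAO+AAAAAAH/4fwGAAH+AAAAAAH/5/wAAAH8AAAAAAB/59wAAAH8AAAAAgAPnB+BgAP+AAIAAwAAP//A8AccAAIAAQHgf/+w/M8MAAAAQAPw//8h/NMAAAAAYAP5//9D/zAAAAAAIAD9//zH/HAAAAAAAAAD//nHwDAAAAAAAAAB/8GPAACBzwAAAAAA//vOYADQDwAAAAAA+/PP/AGADwAAAAAA+fP//8AAAgAAAAAA//P//+AAAAAAAAAA//D/z+AAAAAAAAAB//n/8AAAAAAAAAAB/////ABgwAAAAAAB/////wzw4AAAAAAB///////4YADgAAABwD/////4AABwAAAAAAP///wAAABgIAAAAAP///AMAAYAAAAAAAf///AcAA8AAAAAAAf//PB8AA+AAAAAAAf//3x+AB/AAAAAAAP//77wAB/gAAAAAAD//954AB/gAAAAAAAf/+Y8AA/gAAAAAAAP//D9AALAAAAAAAAP//h/gPMACAAABQAP//wPgP+AAAAABwAP//+PwP+AAAAADwAD///f8f8AAAAADwAA//+/+/8YAAAADwAAf/+/8/+AAAAAHgAAf///8//AAAACHAAAP//+x//gAAACHAAwH//ux//wAAACPAAwH//3x//wAAAAPAAQD//zh//4AAAAfAAYB//7x//4AAAAeAAYAf/4A//8AAAA+AAYAf/8AP/8AAAA+AAYA//+AP/8AAAA8AAMAB/+BP/8BwAA8AAGAg/+BH/8B4BA8AgDJgP+DH/8B8BA8AAAAgP+CH/8D+BgAAAAAAB+IH/8D/BgAwAAAAA+YH/4D/AwAcAAAAAe4H/4B/A8AAAAAAAH4P/8B/gcAAAAAAAD4P/8B/wMAAAAAAADwP/8B/4AEYAAAAADwP/8D/4AM/AAAAADwf/8D/4AFhgAAHADwf/8D/wAAAAAAHABw//wwfAAAAAAAHAAg8/h8AAAAAAAAPABh4/gADAAAAGAAHgDB4/AAMAAIADAAHwHBz/APgAAIAAAAD4ODn/wf8AAAAAAAB4QDn/w/+AAAAYAAA44DP/x/+AAAAfAAgZ8DPfj//AAOAPAAQN8DA+H//AAfgGAAQNgDB+P//AA/xCAAID4DB/P//gAA5hAAIH4DAPf//gAAM/gAAH8AAHf//wAAMPwAAD8AYHf//4AAOP4AAD8AYO///4AAOP+AAD+AAe///8AAAP+AABwAAB///+AAAH+AABwAAB////AAAH/AABwAAB////AAAH/gAB5gAB////gAAH/gBh74AA////gAAD/gAN/4AA////gAAD/AAA/4AA////gAAD+AAAf4AA////gAAB+AAAO4="/>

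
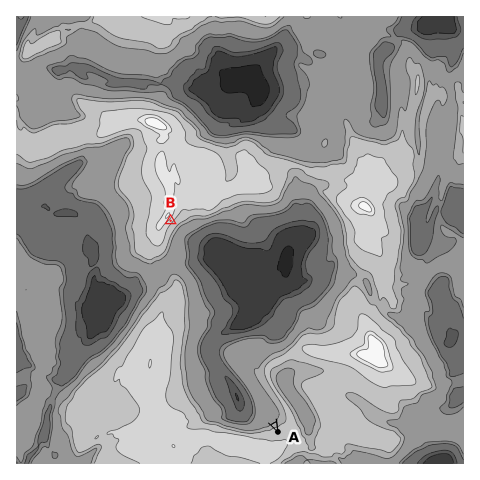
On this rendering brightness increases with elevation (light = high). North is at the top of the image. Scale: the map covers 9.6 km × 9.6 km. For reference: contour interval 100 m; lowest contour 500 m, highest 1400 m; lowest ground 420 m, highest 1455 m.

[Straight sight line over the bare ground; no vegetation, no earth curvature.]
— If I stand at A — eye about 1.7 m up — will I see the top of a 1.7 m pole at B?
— Yes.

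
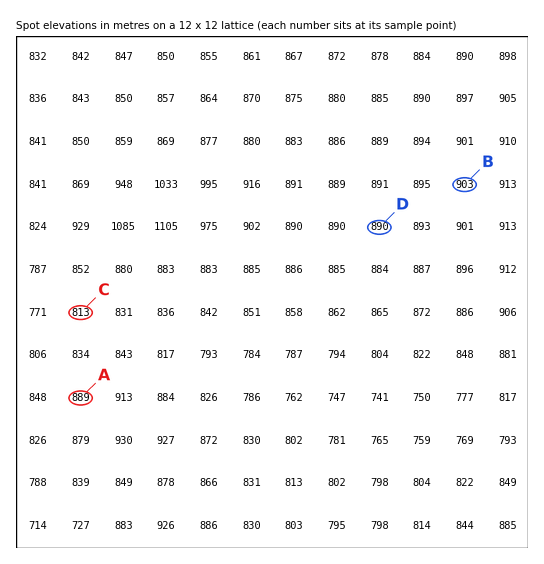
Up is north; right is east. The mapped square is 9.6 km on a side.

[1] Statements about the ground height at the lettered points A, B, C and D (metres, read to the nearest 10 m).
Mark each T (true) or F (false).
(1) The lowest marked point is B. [F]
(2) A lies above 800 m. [T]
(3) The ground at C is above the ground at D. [F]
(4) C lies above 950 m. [F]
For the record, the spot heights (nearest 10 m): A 890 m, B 900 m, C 810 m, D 890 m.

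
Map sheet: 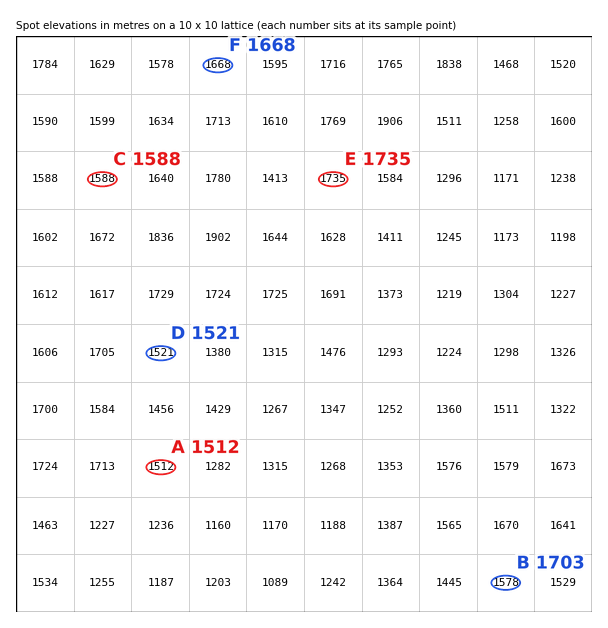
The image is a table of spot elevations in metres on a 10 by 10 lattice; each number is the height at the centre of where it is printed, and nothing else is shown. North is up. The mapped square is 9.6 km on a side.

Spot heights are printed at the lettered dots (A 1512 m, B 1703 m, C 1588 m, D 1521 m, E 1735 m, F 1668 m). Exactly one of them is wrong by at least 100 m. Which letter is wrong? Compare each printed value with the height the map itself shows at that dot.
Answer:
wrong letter B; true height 1578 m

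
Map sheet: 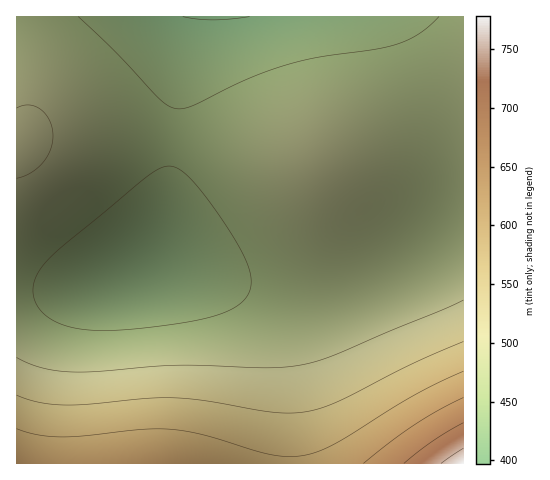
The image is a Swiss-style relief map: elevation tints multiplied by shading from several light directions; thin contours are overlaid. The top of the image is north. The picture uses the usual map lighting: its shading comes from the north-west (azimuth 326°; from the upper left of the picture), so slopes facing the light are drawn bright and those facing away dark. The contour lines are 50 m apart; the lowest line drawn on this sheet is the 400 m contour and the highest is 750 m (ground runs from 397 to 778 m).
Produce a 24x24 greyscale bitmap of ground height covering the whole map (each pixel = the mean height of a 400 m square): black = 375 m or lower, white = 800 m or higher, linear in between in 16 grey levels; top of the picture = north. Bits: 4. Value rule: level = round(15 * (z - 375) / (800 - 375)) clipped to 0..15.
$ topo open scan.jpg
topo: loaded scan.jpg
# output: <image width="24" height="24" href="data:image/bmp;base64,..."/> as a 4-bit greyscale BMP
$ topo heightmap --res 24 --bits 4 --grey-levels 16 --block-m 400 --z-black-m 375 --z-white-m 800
<image width="24" height="24" href="data:image/bmp;base64,Qk2WAQAAAAAAAHYAAAAoAAAAGAAAABgAAAABAAQAAAAAACABAAATCwAAEwsAABAAAAAAAAAAAAAAABEREQAiIiIAMzMzAERERABVVVUAZmZmAHd3dwCIiIgAmZmZAKqqqgC7u7sAzMzMAN3d3QDu7u4A////AJmZmZmZmIiIiZq8zYiIiIiIiHd3eImqvHd3d3d3d3Zmd3iZq2ZmZmZmZmZmZneImlVVVVVVVVVVVWZ3iERERERERERERVVmd0MzMzMzM0REREVVZjMzIjMzMzMzRERFVTMiIiIiIzMzM0RERDIiIiIiIjMzMzNERDMiIiIiIjMzMzMzNDMyIiIiIjMzREMzMzMzIiIiIzNEREQzM0QzMiIiMzNEREQzM0RDMzIjMzRERERDM0REMzMzM0RERERDM1REQzMzM0REREREM1REQzMzM0REREREM1REQzMzMzRERERDM0REQzMzMzM0REQzM0REMzIiIzMzMzMzM0RDMyIiIiIzMzMzM0QzMiIiIiIiIiMzMzMzIiERERESIiIiMw=="/>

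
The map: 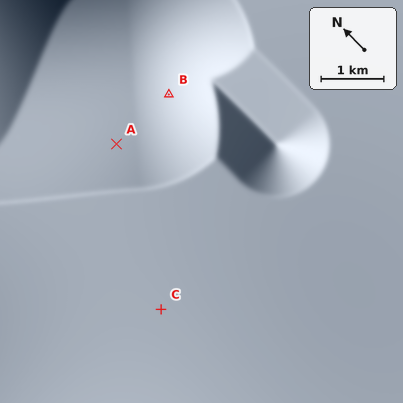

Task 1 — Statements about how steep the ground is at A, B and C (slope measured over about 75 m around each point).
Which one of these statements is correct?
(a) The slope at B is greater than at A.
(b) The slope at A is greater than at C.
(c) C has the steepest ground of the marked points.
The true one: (b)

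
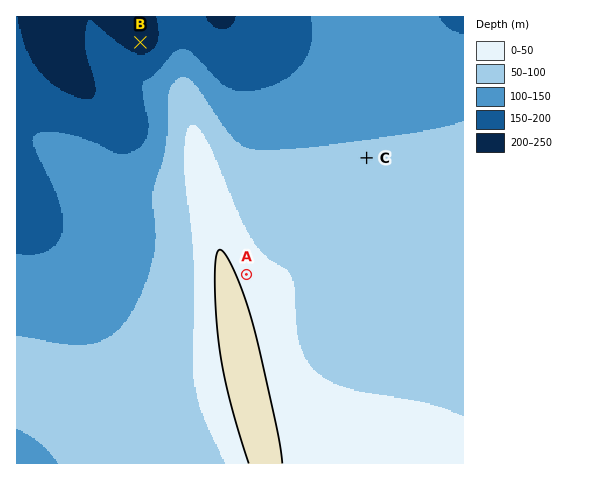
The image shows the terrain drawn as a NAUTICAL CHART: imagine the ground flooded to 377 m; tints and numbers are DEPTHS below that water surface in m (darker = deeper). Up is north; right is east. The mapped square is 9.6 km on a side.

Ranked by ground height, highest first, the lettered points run A C B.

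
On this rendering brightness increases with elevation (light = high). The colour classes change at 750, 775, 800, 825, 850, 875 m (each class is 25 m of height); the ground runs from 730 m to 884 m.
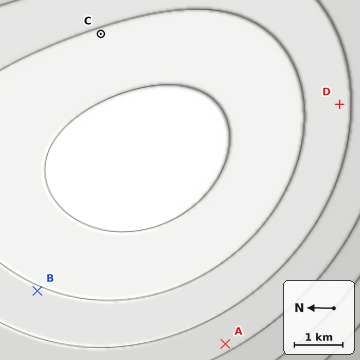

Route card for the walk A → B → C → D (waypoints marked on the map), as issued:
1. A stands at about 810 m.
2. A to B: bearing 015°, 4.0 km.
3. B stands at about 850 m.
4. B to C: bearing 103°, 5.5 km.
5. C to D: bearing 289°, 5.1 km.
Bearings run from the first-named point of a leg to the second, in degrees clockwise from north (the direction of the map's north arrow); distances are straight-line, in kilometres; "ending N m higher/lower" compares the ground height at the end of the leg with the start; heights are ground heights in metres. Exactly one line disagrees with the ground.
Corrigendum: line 5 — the bearing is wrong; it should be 196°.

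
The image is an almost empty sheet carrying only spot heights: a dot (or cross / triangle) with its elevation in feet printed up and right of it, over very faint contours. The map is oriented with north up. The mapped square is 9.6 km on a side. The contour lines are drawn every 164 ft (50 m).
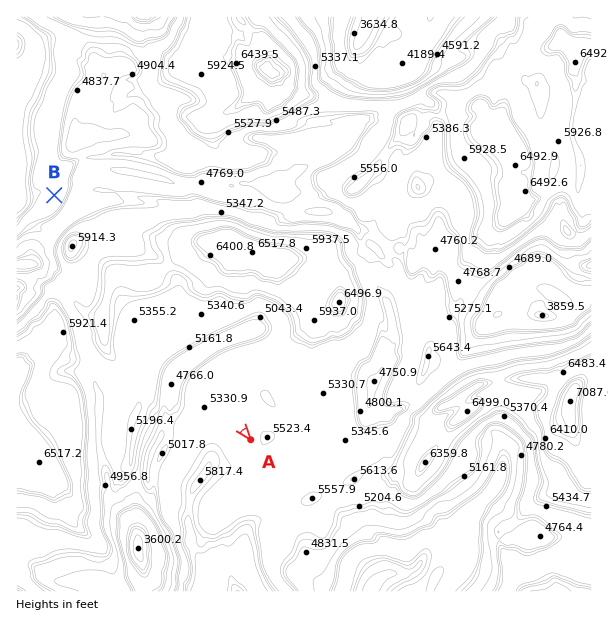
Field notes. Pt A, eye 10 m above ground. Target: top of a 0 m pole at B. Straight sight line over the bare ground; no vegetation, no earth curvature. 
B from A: no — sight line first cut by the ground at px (140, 301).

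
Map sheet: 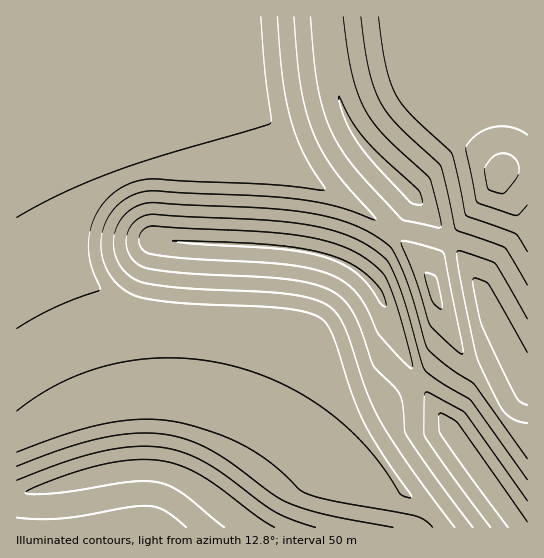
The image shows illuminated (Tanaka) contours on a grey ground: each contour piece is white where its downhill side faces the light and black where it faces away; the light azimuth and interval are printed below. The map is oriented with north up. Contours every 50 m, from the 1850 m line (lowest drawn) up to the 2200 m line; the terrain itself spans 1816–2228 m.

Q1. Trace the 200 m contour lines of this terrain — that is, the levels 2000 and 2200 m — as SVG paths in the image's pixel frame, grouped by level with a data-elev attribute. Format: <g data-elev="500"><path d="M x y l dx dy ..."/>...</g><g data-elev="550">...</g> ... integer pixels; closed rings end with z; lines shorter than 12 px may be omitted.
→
<g data-elev="2000"><path d="M455 527l-44-58-30-47-15-32-21-61-6-12-6-8-15-8-25-6-30-3-85-4-29-4-12-4-8-5-7-7-5-9-3-9 0-9 1-10 4-9 6-7 12-9 14-3 124 6 31 3 27 6 22 8 19 9 17 12 8 15 11 29 18 58 19 17 27 18 53 75"/><path d="M17 452l50-18 38-10 37-5 32 2 41 12 30 13 25 16 30 28 7 4 27 7 81 15 10 4 8 7"/><path d="M527 423l-13-3-11-9-25-50-17-78-4-25 0-7 8 1 30 12 32 55"/><path d="M343 17l8 52 11 34 8 15 12 15 47 45 11 37 1 12-39-8-42-45-20-27-12-22-8-28-5-32-5-48"/></g><g data-elev="2200"><path d="M497 193l8 0 13-19 1-7-2-5-4-5-6-3-6-1-7 3-9 12 3 21z"/></g>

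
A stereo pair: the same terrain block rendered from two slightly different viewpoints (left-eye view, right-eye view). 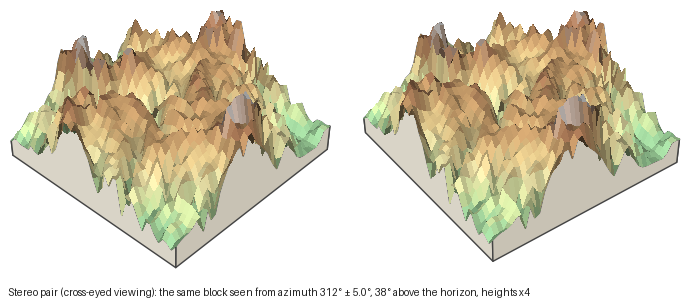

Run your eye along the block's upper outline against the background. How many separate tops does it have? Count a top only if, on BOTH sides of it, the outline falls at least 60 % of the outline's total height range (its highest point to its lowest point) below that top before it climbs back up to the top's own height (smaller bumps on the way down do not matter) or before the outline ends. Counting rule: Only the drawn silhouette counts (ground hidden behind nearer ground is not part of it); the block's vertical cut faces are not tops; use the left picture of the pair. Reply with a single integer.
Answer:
1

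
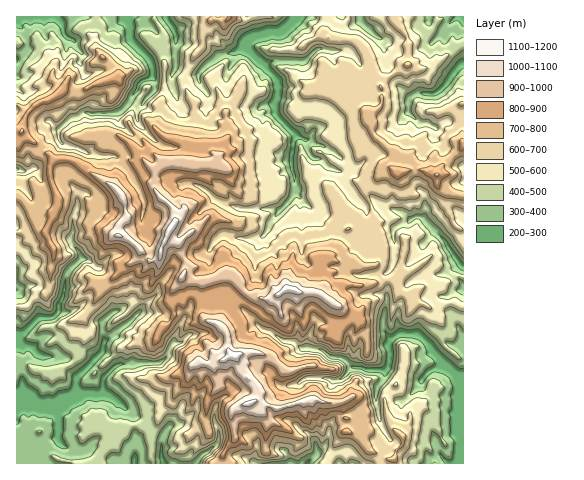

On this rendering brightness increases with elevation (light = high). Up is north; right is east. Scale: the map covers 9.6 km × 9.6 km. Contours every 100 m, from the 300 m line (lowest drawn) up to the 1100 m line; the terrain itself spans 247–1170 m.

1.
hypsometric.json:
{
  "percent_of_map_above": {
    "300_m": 94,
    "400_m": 83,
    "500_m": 69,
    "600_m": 52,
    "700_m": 33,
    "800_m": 20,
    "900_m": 9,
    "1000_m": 3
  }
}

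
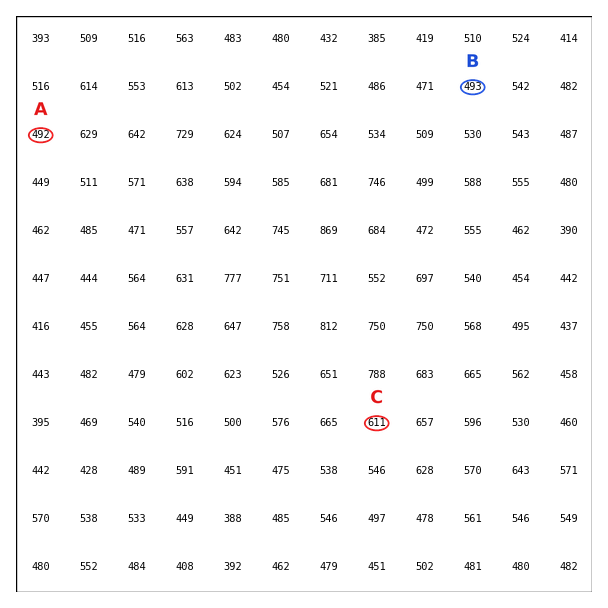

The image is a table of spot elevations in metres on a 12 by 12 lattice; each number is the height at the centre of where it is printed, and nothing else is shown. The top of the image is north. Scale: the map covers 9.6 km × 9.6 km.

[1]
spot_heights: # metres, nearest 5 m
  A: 490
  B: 495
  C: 610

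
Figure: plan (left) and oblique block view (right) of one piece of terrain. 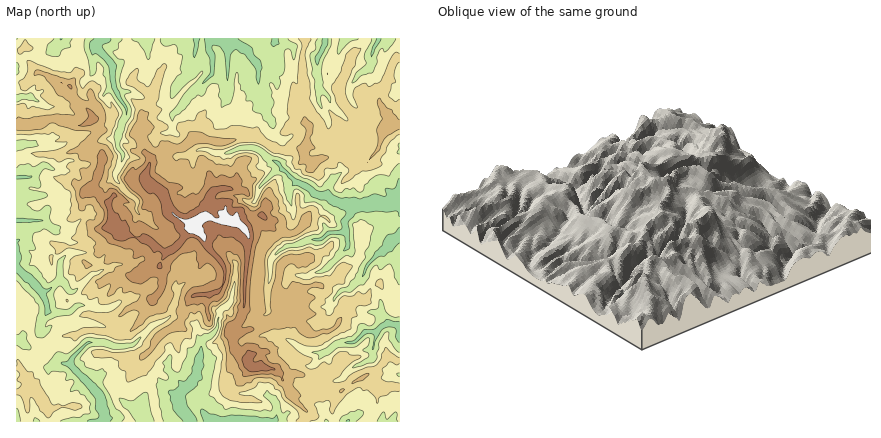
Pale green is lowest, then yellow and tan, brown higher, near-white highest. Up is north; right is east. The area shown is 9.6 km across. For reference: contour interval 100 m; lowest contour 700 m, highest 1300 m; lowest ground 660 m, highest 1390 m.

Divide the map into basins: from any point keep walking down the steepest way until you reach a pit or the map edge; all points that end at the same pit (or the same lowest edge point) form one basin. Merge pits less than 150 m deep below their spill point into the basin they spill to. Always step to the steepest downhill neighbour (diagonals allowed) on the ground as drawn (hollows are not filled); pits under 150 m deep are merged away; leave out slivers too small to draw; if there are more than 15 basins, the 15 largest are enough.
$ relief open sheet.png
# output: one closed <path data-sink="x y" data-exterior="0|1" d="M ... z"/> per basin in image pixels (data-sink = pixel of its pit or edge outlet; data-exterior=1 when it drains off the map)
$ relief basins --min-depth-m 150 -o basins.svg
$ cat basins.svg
<path data-sink="400 200" data-exterior="1" d="M400 107l-12 7 5 12-9 6-6 18-10 12-10 1-16-11-4 0-26 13-7-5-3-11-12 2-12-1-24-12-14 0-18 5-28-4-12 9-16 0-14 9-2 3-4 18 16 12 9 22 5 5 14 6 2 5-12 16-17 14-3 6 3 20-3 8-8 8 10 4 10-10 20 3 22-4 7-5 3-6 0-15 22 0-2 41-5 12-10 8 0 4 5 4 34-13 10-1 6-8 26 20 18-2 9-6 6-12 0-8 3-4 20-4 10-13 4-2 8 12 12 0z"/><path data-sink="28 278" data-exterior="0" d="M58 119l-8 0-10 6-24 3 0 232 12 19 13-29 17-13 20-2 6-4 14 0 20 4 12-4 16-17 5-8 0-6 9-8 3-8-3-20 6-12-18-12-18-5-10 0-10-8 1-13-2-10-17-14 6-14 4-18-14-6-2-4 12-16-2-8-4-4-14 6z"/><path data-sink="218 38" data-exterior="1" d="M302 38l-176 0 1 10 10 20-5 14 20 14-4 16-6 6-1 6-4 6 8 22 5 7 16-11 16 0 12-9 28 4 18-5 14 0 24 12 12 1 12-2 2 2 3-7 2-18-4-4-4-18 4-12-3-18 0-20 3-12z"/><path data-sink="190 422" data-exterior="1" d="M240 266l-16 1 1 11-4 10-13 7-14 0-6 7-8 22-18 9-6 7-5 10-10 8-3 8 7 8 9 16 4 32 146 0 3-10-16-16-10-22-11-6-20-1-2-7-10-6-5-8 0-10-4-4 0-4 10-8 6-18 1-34z"/><path data-sink="100 38" data-exterior="1" d="M126 38l-46 0-1 8 2 10-5 10 1 8-7 12 3 10 18 18 1 6 6 8-1 6-10 12-1 4 16 8-4 18-6 14 17 14 2 10-2 12 11 9 10 0 18 5 18 13 14-9 12-18-21-14-9-22-16-12 4-20-5-6-8-22 4-6 1-6 6-6 4-16-20-14 5-14-10-20z"/><path data-sink="104 422" data-exterior="1" d="M176 294l-6 1-8 9-10-5-1 7-10 16-11 9-6 3-40-3-6 4-20 2-12 9-5 4-13 30 10 12 10 20 0 10 110 0-4-32-16-26 24-31 18-9 5-16 7-10z"/><path data-sink="400 326" data-exterior="1" d="M380 283l-9 5-5 10-20 4-3 4 0 8-6 12-9 6-18 2-26-20-6 8-10 1-8 5-24 6-3 2 0 10 5 8 10 6 2 7 20 1 8 4 14 22 18 4 24-7 8 0 32-20 14-15 8 4 4 0 0-64-14-2z"/><path data-sink="326 40" data-exterior="0" d="M366 38l-63 0 2 8-3 8 0 20 3 18-4 12 4 18 4 4-2 18-4 8 2 8 7 5 26-13 4 0 16 11 10-1 6-8-5-8 1-10-8-16-15-12-6-14 1-12 8-24 15-14z"/><path data-sink="348 422" data-exterior="1" d="M390 356l-16 15-32 20-8 0-24 7-20-5 1 3 16 16-3 10 96 0 0-62z"/><path data-sink="378 38" data-exterior="1" d="M400 38l-32 0-3 6-13 10-10 28-1 12 2 8 19 18 8 16-1 10 5 7 5-5 5-16 9-6-1-6-13-20 9-20 5-18 3-5 4-1z"/><path data-sink="16 98" data-exterior="1" d="M20 50l-4 0 0 76 24-1 10-6 8 0 20 7 12-4 2-2-1-6-16-16-4-10-33-16z"/>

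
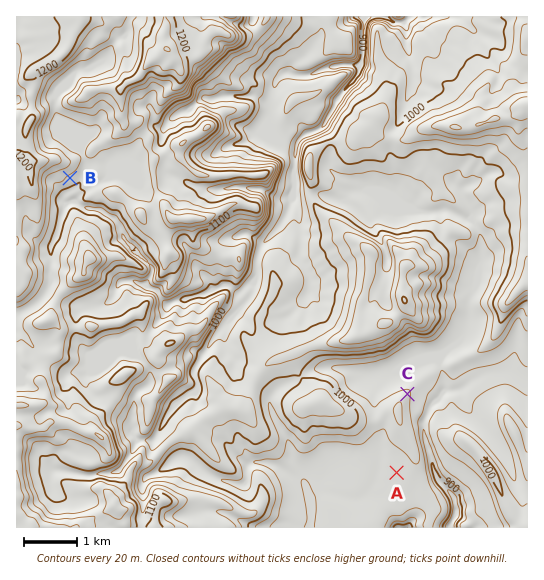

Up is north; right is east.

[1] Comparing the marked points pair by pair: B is above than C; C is above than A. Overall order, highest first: B C A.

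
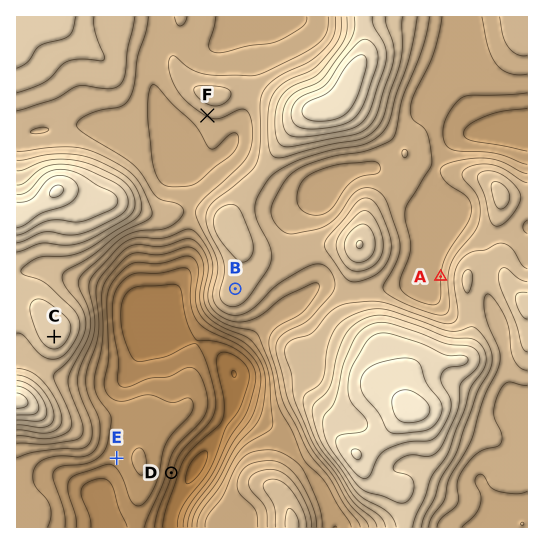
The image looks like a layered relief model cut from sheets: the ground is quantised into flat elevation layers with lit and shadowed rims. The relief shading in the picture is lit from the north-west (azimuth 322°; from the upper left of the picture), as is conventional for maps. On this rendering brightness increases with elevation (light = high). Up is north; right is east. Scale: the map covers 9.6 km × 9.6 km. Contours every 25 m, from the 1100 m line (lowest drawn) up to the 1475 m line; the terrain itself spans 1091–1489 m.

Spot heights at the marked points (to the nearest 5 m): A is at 1275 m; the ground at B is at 1340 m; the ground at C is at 1390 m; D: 1155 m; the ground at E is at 1210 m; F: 1300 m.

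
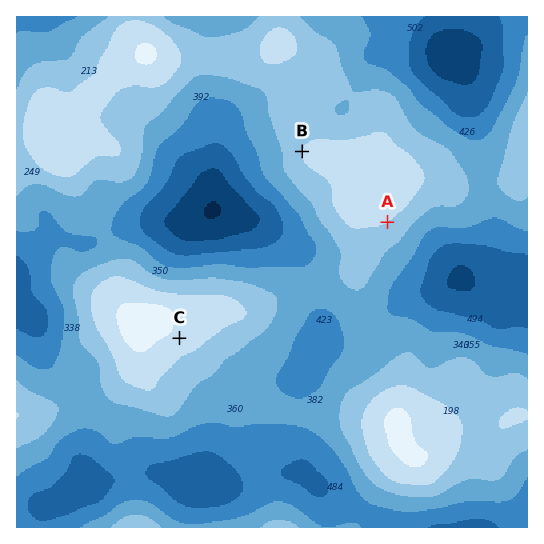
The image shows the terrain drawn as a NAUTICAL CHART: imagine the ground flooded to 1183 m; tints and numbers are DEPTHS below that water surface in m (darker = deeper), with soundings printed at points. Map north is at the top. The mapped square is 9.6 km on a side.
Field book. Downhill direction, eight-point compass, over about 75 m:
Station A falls SE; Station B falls W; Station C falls SE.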